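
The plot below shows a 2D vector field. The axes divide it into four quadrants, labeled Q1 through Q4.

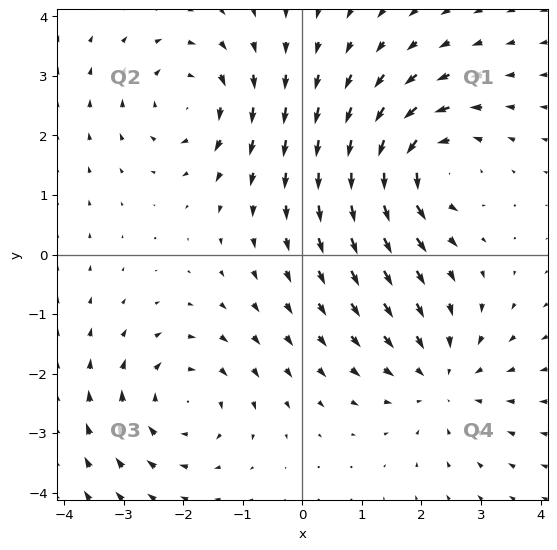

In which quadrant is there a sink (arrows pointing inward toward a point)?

Q4

The sink sits at approximately (2.3, -2.1), which lies in quadrant Q4. The divergence there is about -4, negative as expected for a sink.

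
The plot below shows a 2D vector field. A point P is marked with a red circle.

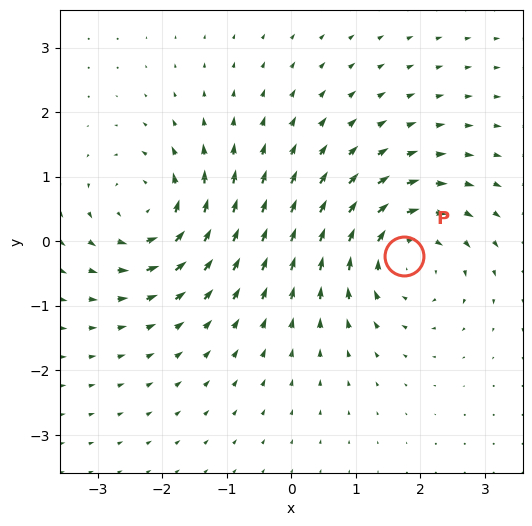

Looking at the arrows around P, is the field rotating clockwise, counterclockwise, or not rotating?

clockwise

Near P at (1.8, -0.2) the arrows circulate clockwise. The curl (z-component) there is about -5; negative curl means clockwise rotation.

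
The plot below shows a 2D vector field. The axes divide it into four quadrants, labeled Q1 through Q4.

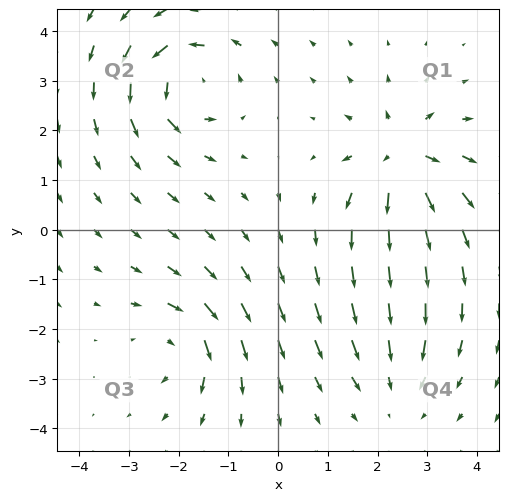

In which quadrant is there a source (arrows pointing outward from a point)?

The source sits at approximately (2.5, 1.4), which lies in quadrant Q1. The divergence there is about +6, positive as expected for a source.

Q1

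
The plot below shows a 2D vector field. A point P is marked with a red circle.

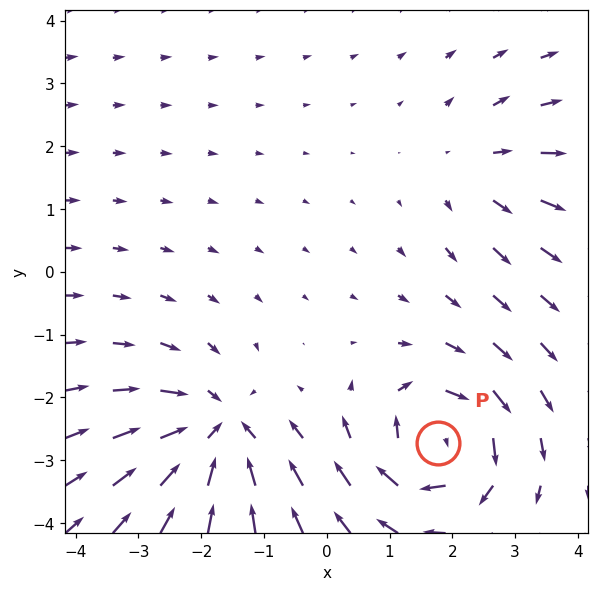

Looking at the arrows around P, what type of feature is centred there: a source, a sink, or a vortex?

vortex

At P (1.8, -2.7) the arrows circulate clockwise. Divergence ≈0, curl about -6 — near-zero divergence with nonzero curl is a vortex.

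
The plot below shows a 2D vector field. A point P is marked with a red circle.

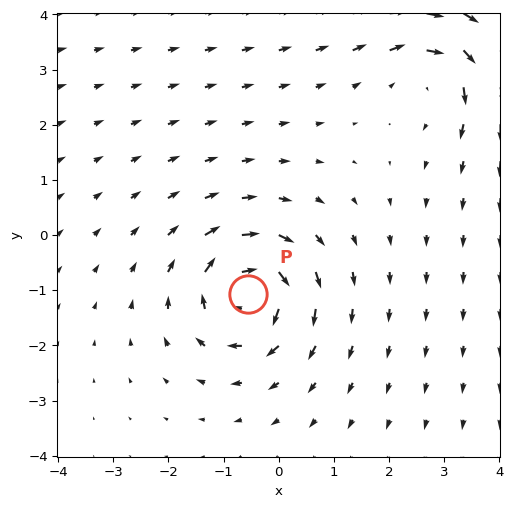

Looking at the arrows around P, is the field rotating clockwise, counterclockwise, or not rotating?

Near P at (-0.6, -1.1) the arrows circulate clockwise. The curl (z-component) there is about -5; negative curl means clockwise rotation.

clockwise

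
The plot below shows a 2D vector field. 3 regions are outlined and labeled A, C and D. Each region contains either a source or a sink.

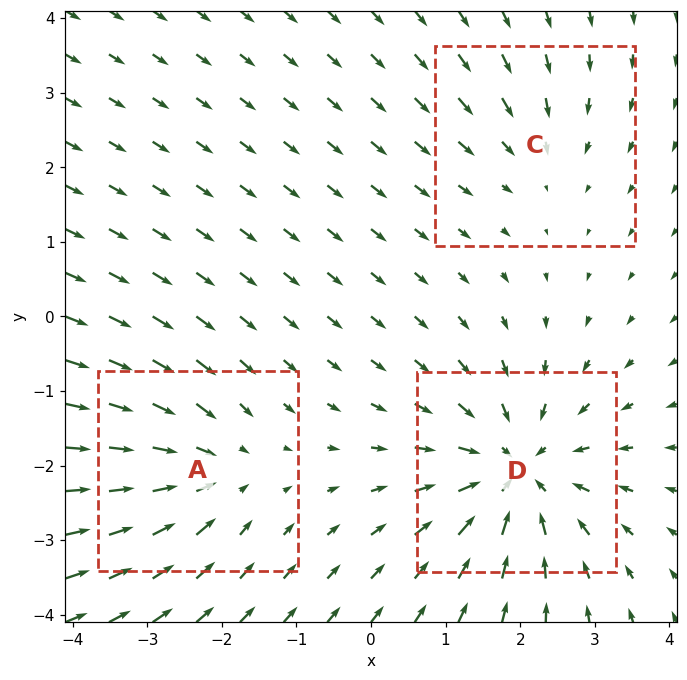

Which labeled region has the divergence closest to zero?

Divergence at each region's feature centre — A: about -3, C: about -2, D: about -5. Region C is closest to zero.

C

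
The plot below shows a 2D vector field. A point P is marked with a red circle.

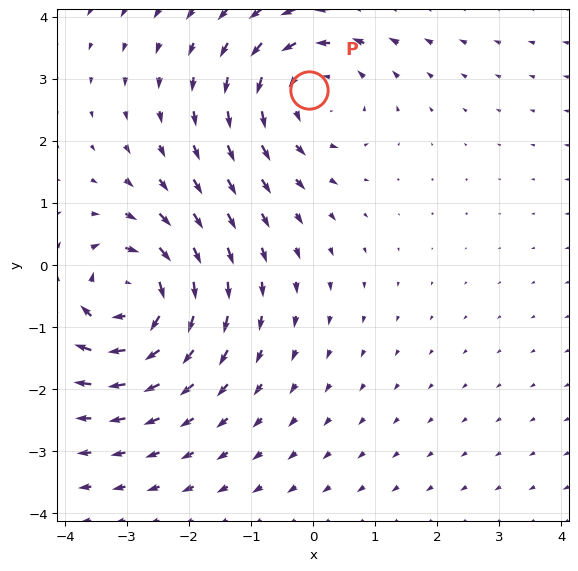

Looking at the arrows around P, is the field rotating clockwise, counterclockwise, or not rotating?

counterclockwise

Near P at (-0.1, 2.8) the arrows circulate counterclockwise. The curl (z-component) there is about +4; positive curl means counterclockwise rotation.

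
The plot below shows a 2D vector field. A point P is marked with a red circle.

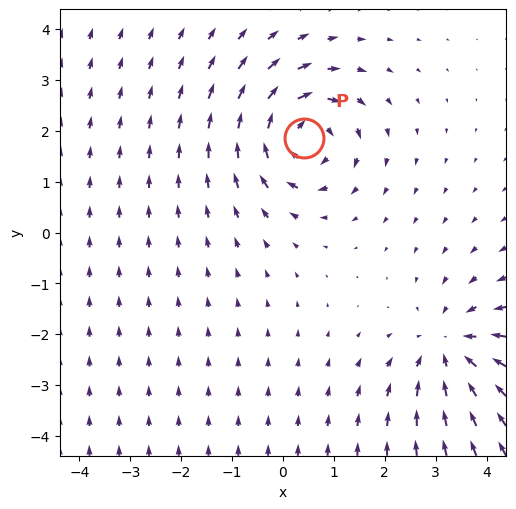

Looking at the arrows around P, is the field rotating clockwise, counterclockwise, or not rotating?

clockwise

Near P at (0.4, 1.9) the arrows circulate clockwise. The curl (z-component) there is about -5; negative curl means clockwise rotation.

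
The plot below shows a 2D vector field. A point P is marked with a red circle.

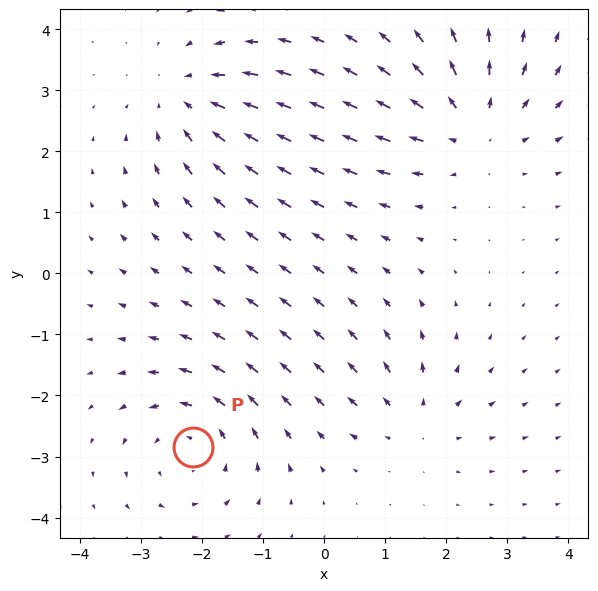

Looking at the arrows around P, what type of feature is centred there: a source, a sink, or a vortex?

At P (-2.1, -2.8) the arrows circulate counterclockwise. Divergence ≈0, curl about +4 — near-zero divergence with nonzero curl is a vortex.

vortex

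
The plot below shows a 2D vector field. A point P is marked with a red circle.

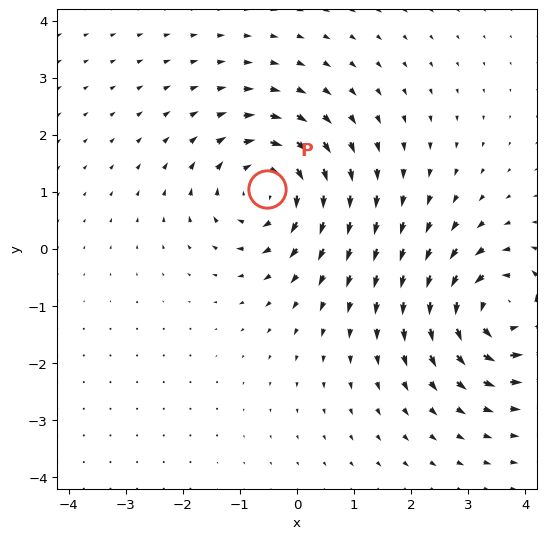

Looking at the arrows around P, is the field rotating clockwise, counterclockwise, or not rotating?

clockwise

Near P at (-0.5, 1.1) the arrows circulate clockwise. The curl (z-component) there is about -4; negative curl means clockwise rotation.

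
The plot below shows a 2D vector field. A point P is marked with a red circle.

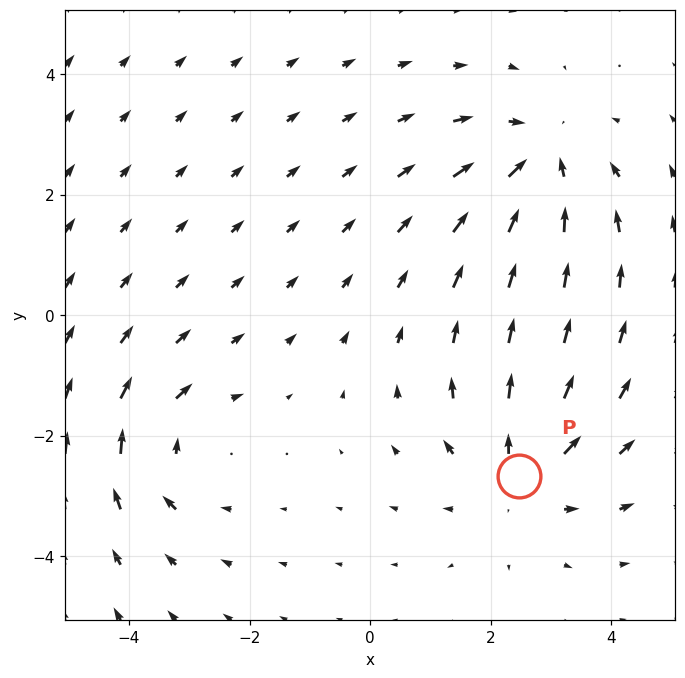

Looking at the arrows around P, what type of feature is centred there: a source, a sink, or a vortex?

source

At P (2.5, -2.7) the arrows spread outward. Divergence about +3, curl ≈0 — positive divergence with near-zero curl is a source.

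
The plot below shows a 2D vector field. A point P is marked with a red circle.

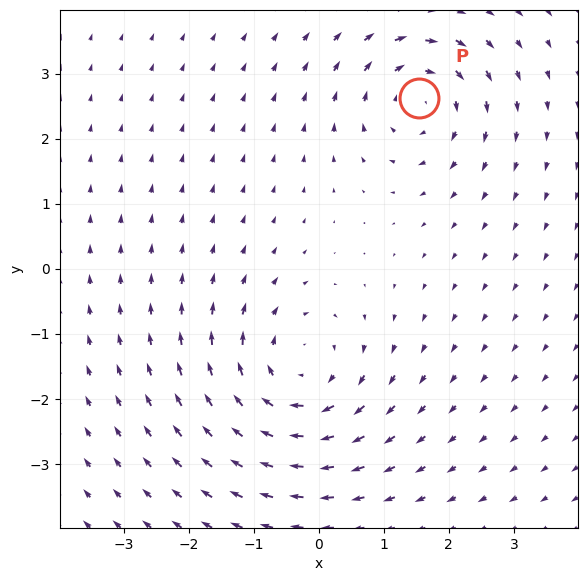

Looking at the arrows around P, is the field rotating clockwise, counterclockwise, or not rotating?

clockwise

Near P at (1.5, 2.6) the arrows circulate clockwise. The curl (z-component) there is about -4; negative curl means clockwise rotation.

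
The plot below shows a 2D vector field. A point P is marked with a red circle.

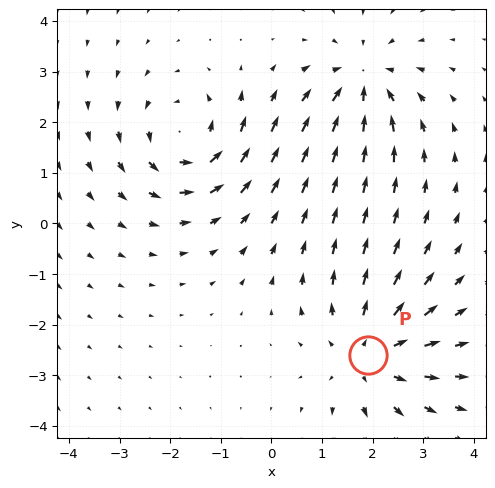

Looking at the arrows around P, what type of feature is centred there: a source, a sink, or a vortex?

At P (1.9, -2.6) the arrows spread outward. Divergence about +3, curl ≈0 — positive divergence with near-zero curl is a source.

source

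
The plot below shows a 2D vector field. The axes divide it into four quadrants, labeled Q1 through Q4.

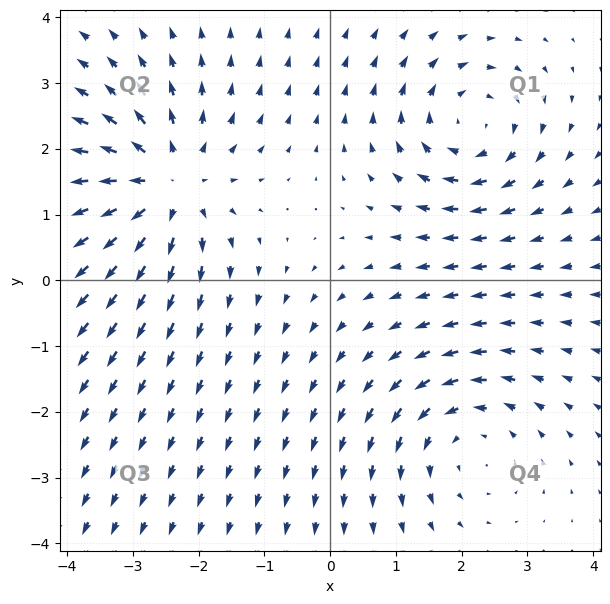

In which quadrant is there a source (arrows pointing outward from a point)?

The source sits at approximately (-2.5, 1.4), which lies in quadrant Q2. The divergence there is about +5, positive as expected for a source.

Q2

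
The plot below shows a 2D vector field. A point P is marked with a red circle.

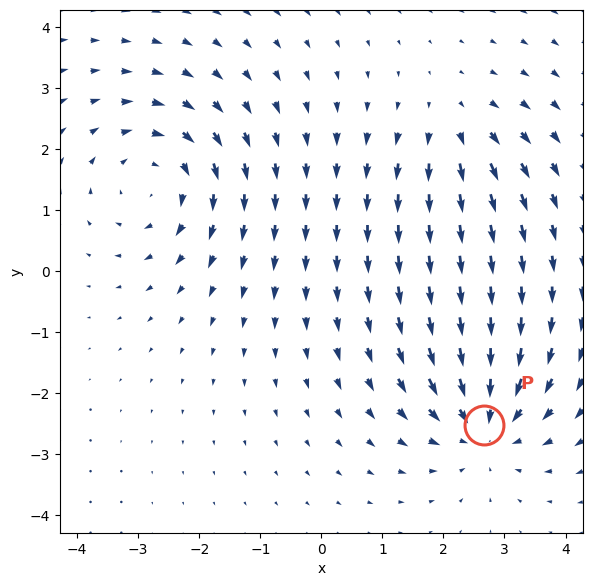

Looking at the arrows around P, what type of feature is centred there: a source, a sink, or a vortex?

At P (2.7, -2.5) the arrows converge inward. Divergence about -5, curl ≈0 — negative divergence with near-zero curl is a sink.

sink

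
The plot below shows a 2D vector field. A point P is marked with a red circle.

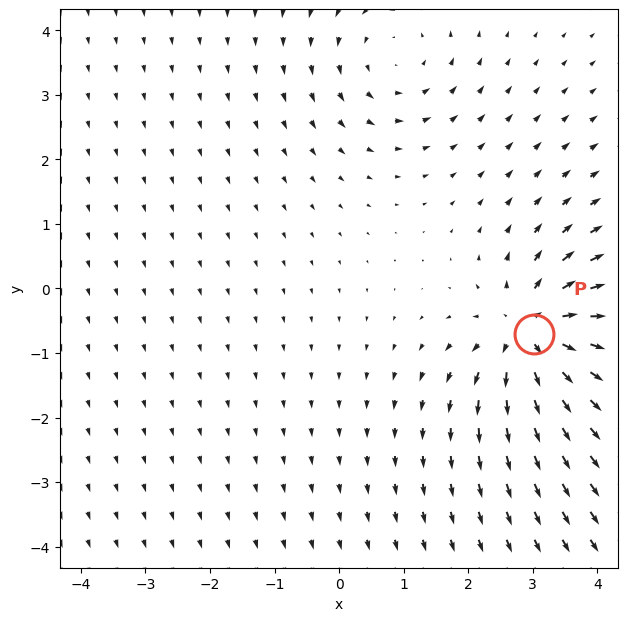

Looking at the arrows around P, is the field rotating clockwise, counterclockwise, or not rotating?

Near P at (3.0, -0.7) the arrows show no circulation. The curl there is ≈0.

not rotating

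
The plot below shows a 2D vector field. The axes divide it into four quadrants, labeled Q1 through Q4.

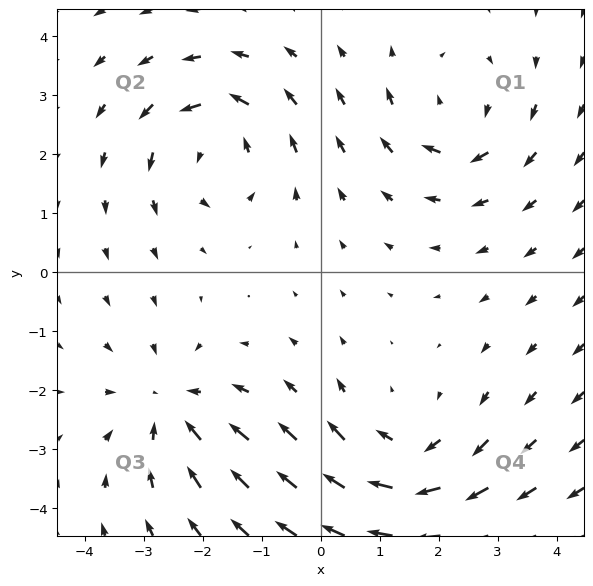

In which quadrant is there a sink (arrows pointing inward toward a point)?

Q3

The sink sits at approximately (-2.5, -2.3), which lies in quadrant Q3. The divergence there is about -3, negative as expected for a sink.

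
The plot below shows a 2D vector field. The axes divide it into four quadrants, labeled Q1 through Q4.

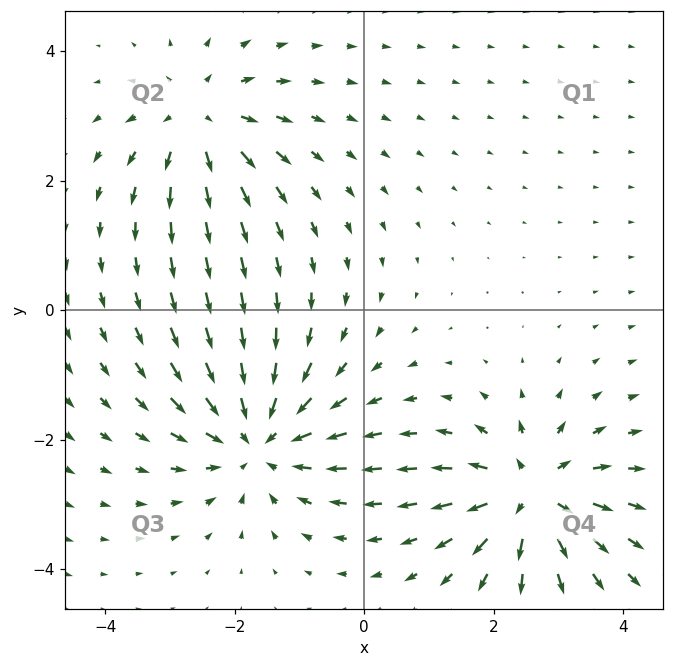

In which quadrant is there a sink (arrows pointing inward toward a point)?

Q3

The sink sits at approximately (-1.6, -2.0), which lies in quadrant Q3. The divergence there is about -4, negative as expected for a sink.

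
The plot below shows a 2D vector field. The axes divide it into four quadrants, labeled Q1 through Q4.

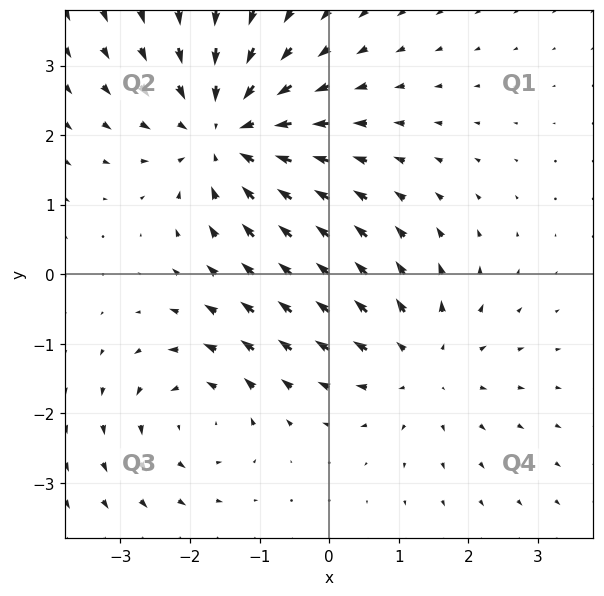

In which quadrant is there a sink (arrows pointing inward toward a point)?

Q2

The sink sits at approximately (-1.5, 2.0), which lies in quadrant Q2. The divergence there is about -4, negative as expected for a sink.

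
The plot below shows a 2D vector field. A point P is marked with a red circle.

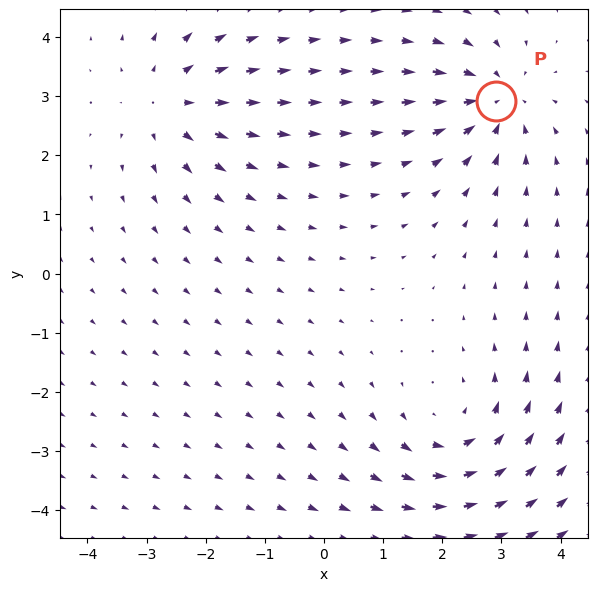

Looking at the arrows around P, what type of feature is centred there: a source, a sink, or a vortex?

At P (2.9, 2.9) the arrows converge inward. Divergence about -4, curl ≈0 — negative divergence with near-zero curl is a sink.

sink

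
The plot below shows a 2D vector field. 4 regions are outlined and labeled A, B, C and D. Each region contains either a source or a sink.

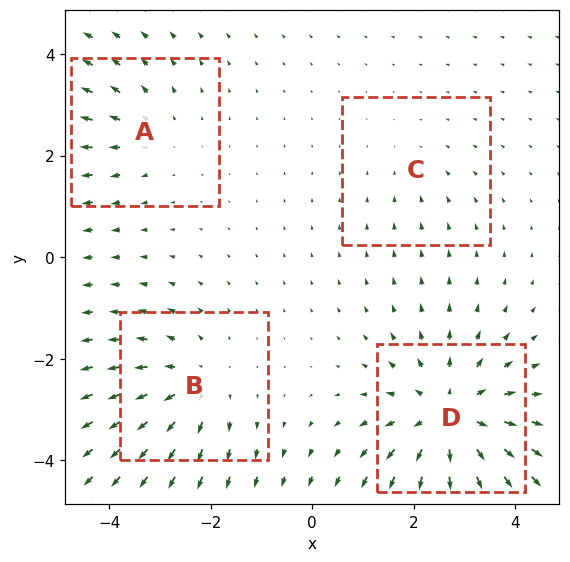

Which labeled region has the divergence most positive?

Divergence at each region's feature centre — A: about +3, B: about +4, C: about -2, D: about +6. Region D is most positive.

D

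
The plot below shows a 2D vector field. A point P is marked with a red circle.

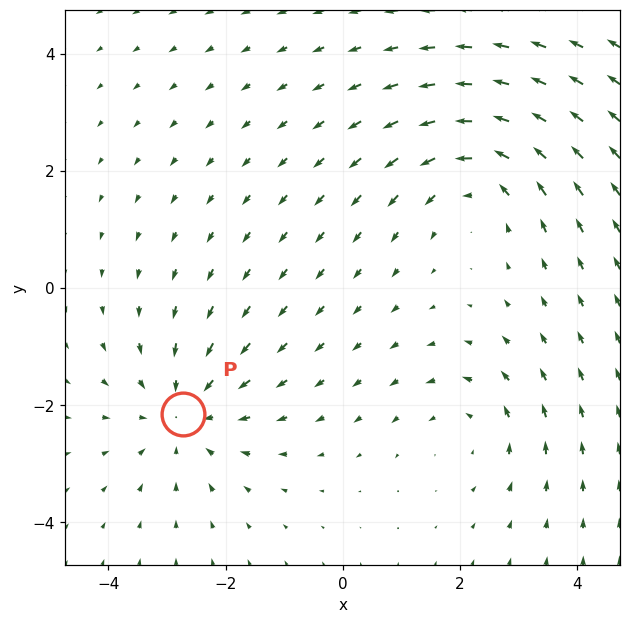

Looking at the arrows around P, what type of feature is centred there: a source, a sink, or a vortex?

At P (-2.7, -2.2) the arrows converge inward. Divergence about -3, curl ≈0 — negative divergence with near-zero curl is a sink.

sink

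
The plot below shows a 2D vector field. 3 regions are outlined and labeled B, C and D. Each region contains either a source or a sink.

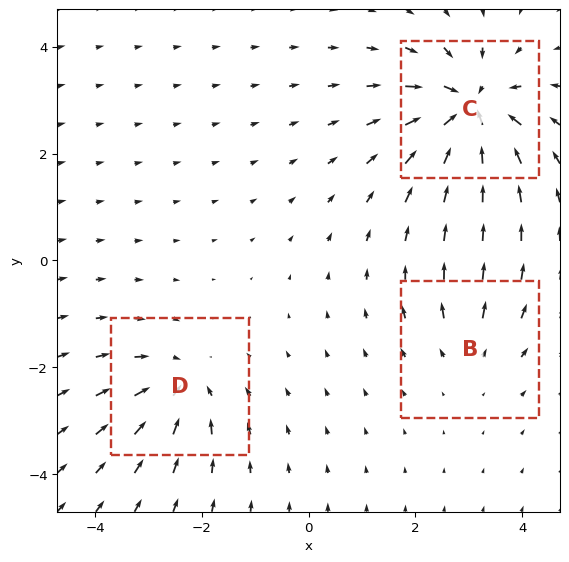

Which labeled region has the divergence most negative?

C

Divergence at each region's feature centre — B: about +2, C: about -6, D: about -4. Region C is most negative.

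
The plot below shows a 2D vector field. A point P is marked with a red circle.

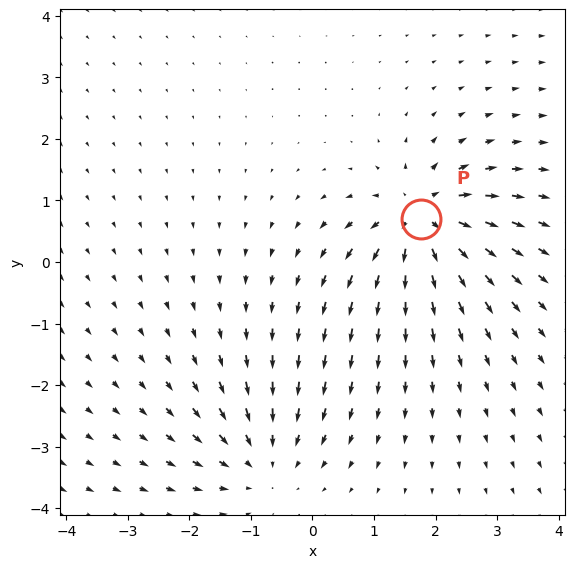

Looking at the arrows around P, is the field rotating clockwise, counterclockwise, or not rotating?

Near P at (1.8, 0.7) the arrows show no circulation. The curl there is ≈0.

not rotating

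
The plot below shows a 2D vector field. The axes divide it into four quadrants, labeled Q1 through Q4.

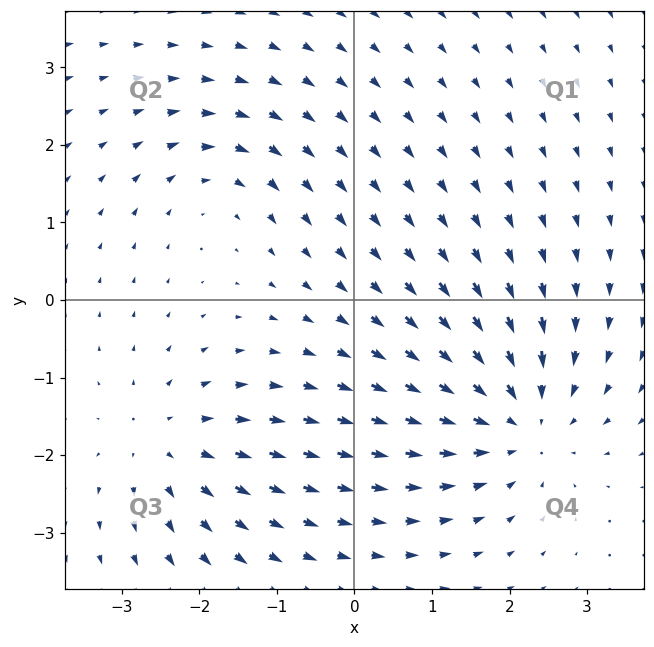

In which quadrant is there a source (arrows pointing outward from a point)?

Q3

The source sits at approximately (-2.4, -1.8), which lies in quadrant Q3. The divergence there is about +3, positive as expected for a source.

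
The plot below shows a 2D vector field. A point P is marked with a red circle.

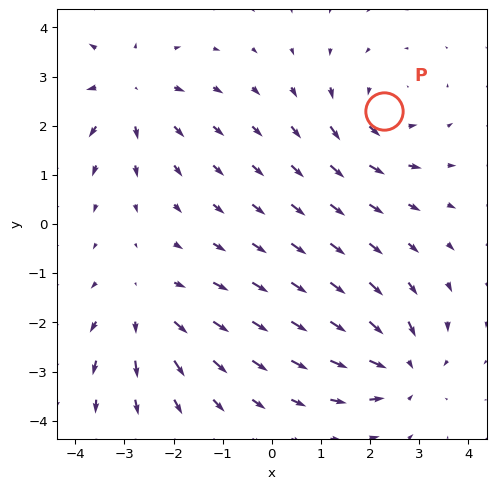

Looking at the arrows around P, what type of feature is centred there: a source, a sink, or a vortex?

At P (2.3, 2.3) the arrows circulate counterclockwise. Divergence ≈0, curl about +4 — near-zero divergence with nonzero curl is a vortex.

vortex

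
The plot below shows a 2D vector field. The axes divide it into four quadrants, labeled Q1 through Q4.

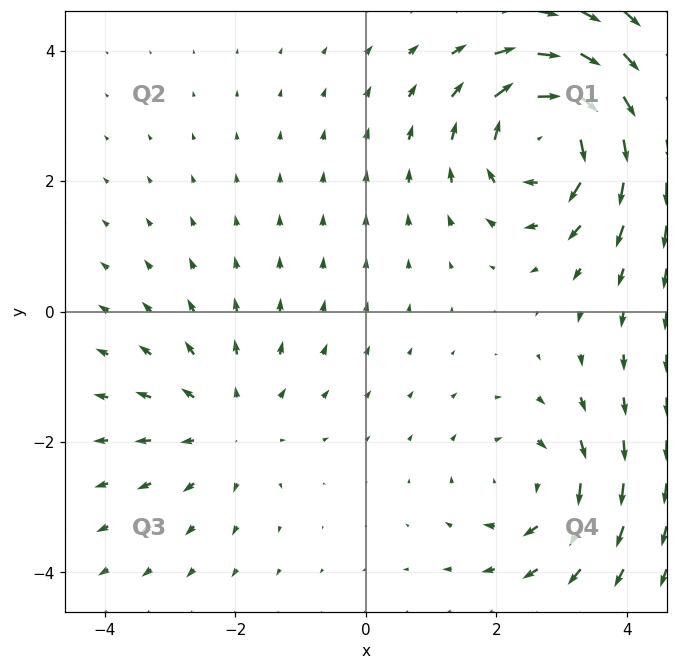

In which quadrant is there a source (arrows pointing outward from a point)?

Q3

The source sits at approximately (-2.1, -1.7), which lies in quadrant Q3. The divergence there is about +2, positive as expected for a source.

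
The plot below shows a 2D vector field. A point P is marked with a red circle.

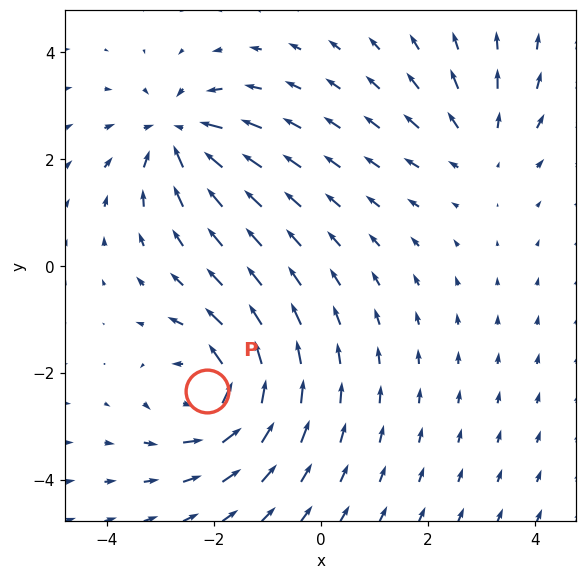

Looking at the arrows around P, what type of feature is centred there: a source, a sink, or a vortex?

vortex

At P (-2.1, -2.3) the arrows circulate counterclockwise. Divergence ≈0, curl about +6 — near-zero divergence with nonzero curl is a vortex.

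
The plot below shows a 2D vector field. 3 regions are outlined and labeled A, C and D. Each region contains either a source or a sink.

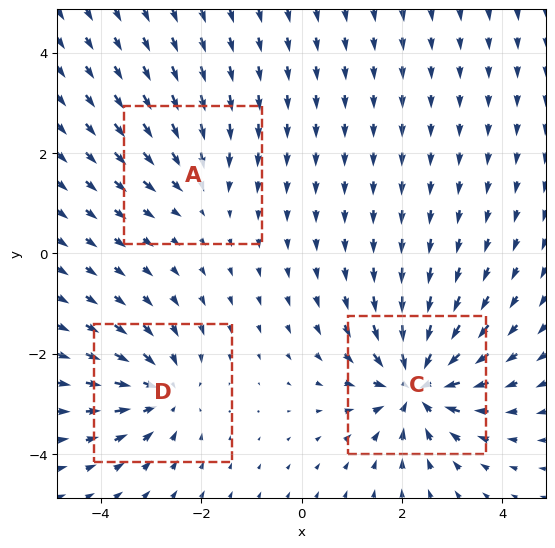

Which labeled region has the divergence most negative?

C

Divergence at each region's feature centre — A: about -2, C: about -6, D: about -4. Region C is most negative.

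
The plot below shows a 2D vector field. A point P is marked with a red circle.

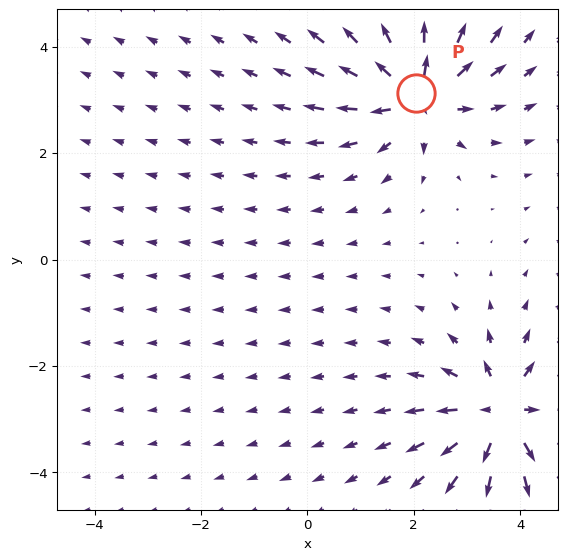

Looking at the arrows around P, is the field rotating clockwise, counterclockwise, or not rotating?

not rotating

Near P at (2.0, 3.1) the arrows show no circulation. The curl there is ≈0.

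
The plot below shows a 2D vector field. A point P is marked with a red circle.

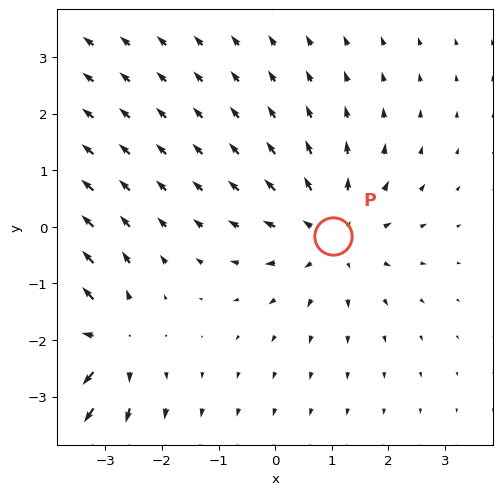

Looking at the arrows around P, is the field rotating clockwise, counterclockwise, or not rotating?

Near P at (1.0, -0.2) the arrows show no circulation. The curl there is ≈0.

not rotating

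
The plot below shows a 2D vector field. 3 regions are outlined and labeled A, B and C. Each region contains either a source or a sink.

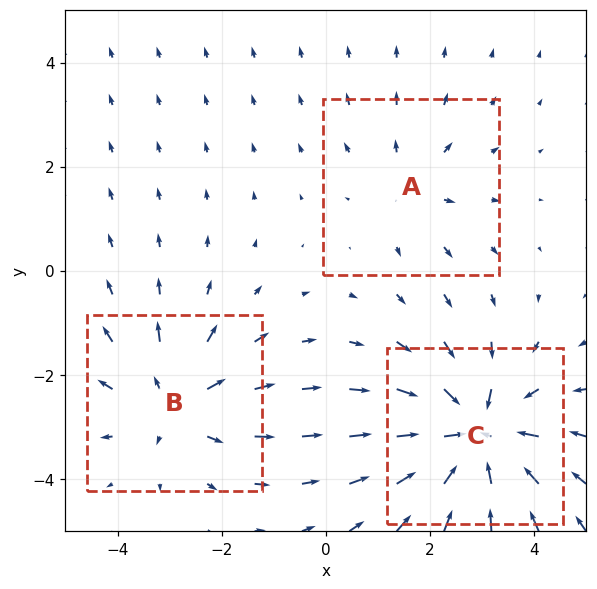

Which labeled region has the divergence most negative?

Divergence at each region's feature centre — A: about +2, B: about +3, C: about -5. Region C is most negative.

C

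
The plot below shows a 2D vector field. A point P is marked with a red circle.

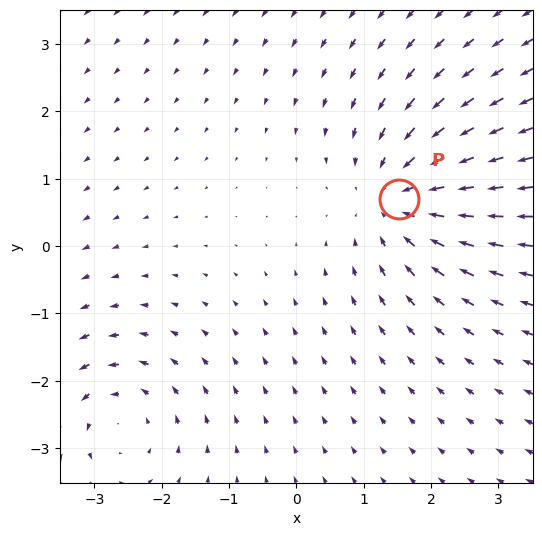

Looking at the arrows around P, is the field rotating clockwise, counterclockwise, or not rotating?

Near P at (1.5, 0.7) the arrows show no circulation. The curl there is ≈0.

not rotating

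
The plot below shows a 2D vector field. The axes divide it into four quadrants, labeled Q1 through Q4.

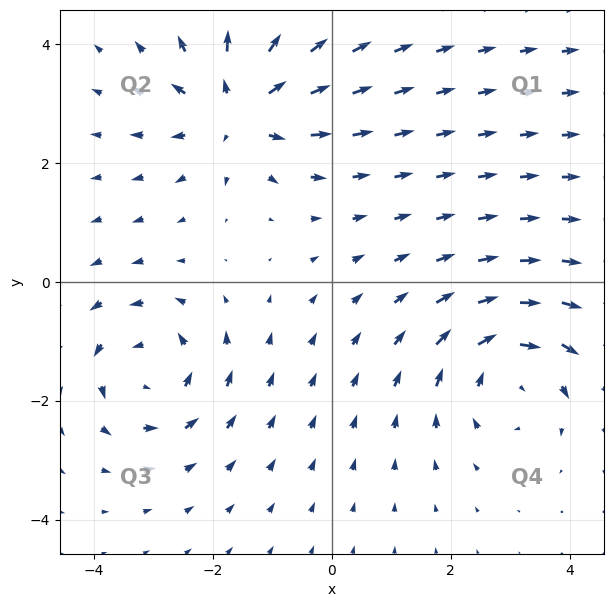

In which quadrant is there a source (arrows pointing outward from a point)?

Q2

The source sits at approximately (-1.5, 2.9), which lies in quadrant Q2. The divergence there is about +5, positive as expected for a source.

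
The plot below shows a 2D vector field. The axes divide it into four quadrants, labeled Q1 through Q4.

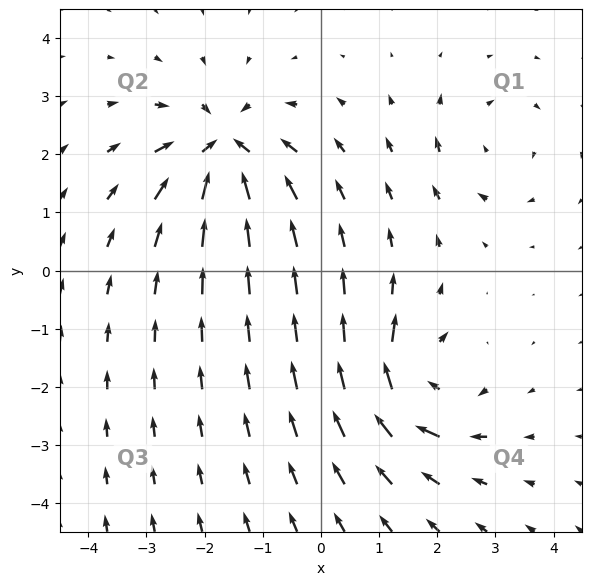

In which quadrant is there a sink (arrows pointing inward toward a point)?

The sink sits at approximately (-1.7, 2.1), which lies in quadrant Q2. The divergence there is about -6, negative as expected for a sink.

Q2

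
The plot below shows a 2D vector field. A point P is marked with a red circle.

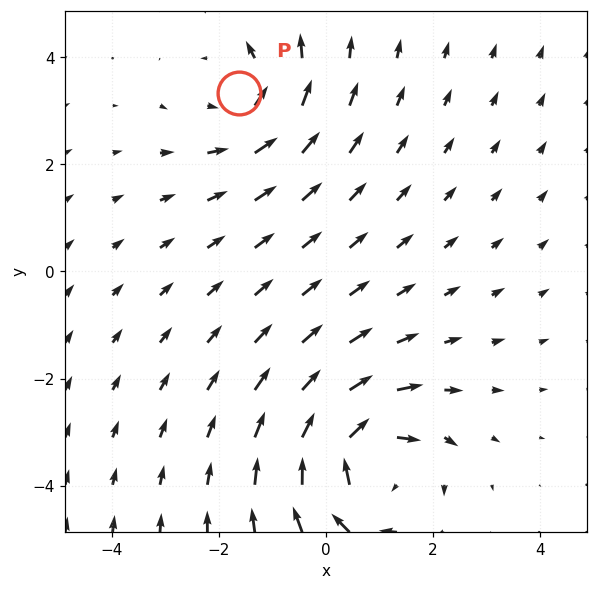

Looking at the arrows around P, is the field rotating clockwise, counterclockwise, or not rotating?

counterclockwise

Near P at (-1.6, 3.3) the arrows circulate counterclockwise. The curl (z-component) there is about +3; positive curl means counterclockwise rotation.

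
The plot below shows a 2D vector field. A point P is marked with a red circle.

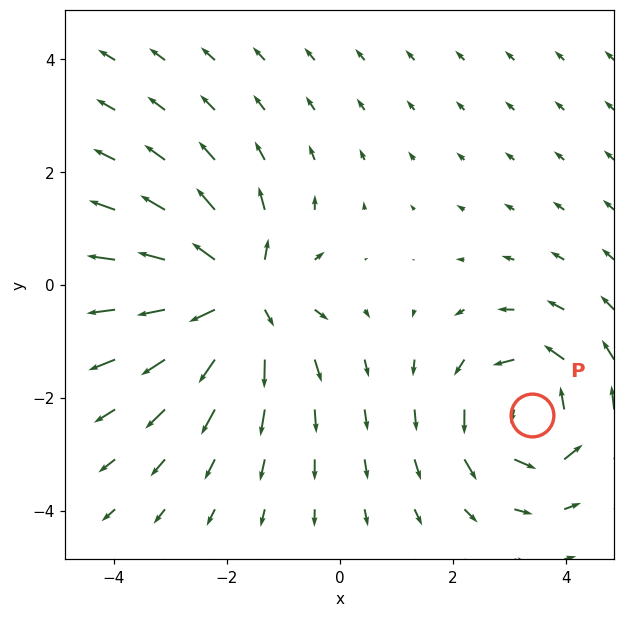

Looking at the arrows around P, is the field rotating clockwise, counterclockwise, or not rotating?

counterclockwise

Near P at (3.4, -2.3) the arrows circulate counterclockwise. The curl (z-component) there is about +4; positive curl means counterclockwise rotation.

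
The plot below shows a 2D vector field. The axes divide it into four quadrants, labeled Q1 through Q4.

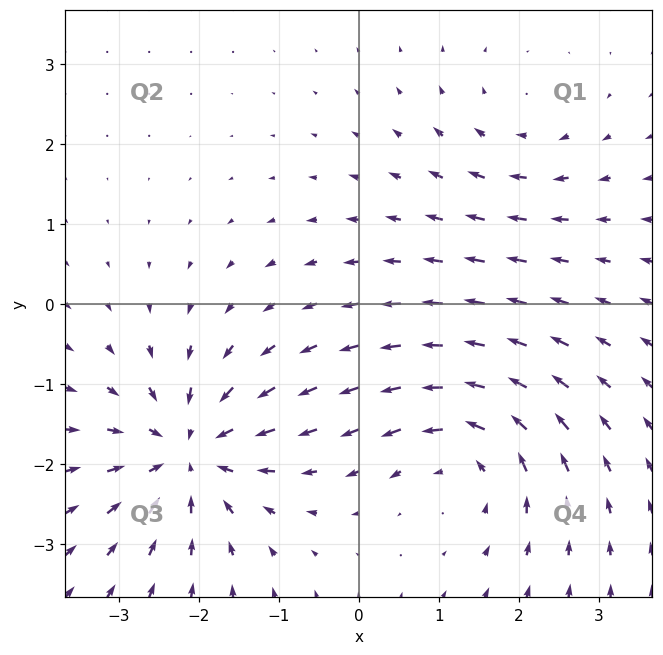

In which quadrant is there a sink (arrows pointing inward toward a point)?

The sink sits at approximately (-2.1, -1.9), which lies in quadrant Q3. The divergence there is about -6, negative as expected for a sink.

Q3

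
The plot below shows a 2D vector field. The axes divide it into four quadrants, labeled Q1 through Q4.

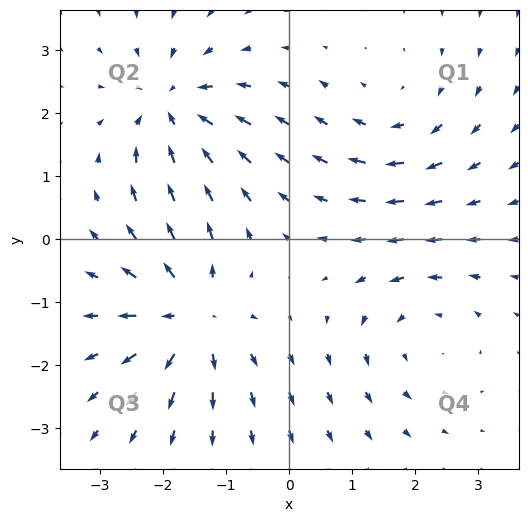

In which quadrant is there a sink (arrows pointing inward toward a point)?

The sink sits at approximately (-1.9, 2.1), which lies in quadrant Q2. The divergence there is about -5, negative as expected for a sink.

Q2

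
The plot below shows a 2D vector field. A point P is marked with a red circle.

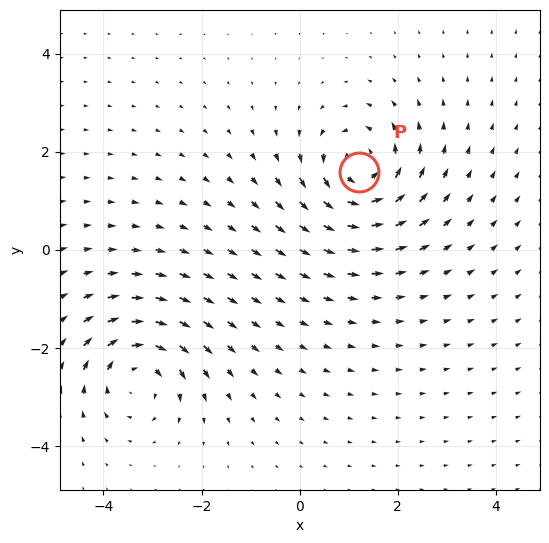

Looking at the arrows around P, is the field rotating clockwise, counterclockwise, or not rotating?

Near P at (1.2, 1.6) the arrows circulate counterclockwise. The curl (z-component) there is about +5; positive curl means counterclockwise rotation.

counterclockwise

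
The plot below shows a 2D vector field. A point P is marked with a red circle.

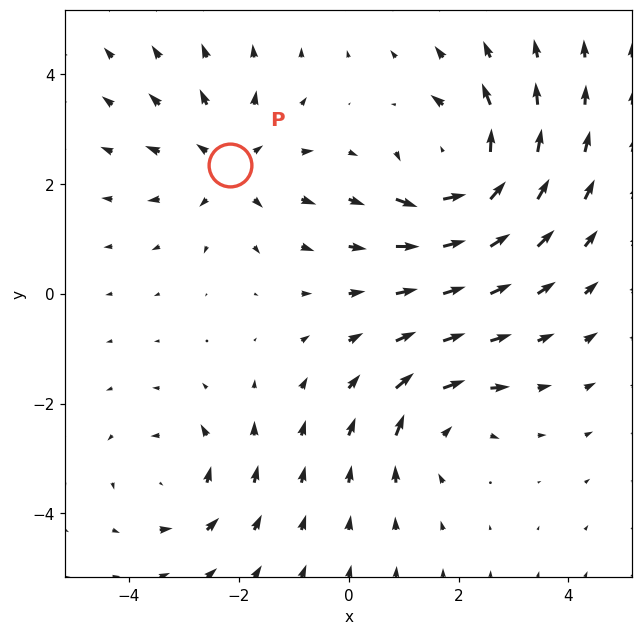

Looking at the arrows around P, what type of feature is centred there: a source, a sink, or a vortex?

At P (-2.2, 2.4) the arrows spread outward. Divergence about +4, curl ≈0 — positive divergence with near-zero curl is a source.

source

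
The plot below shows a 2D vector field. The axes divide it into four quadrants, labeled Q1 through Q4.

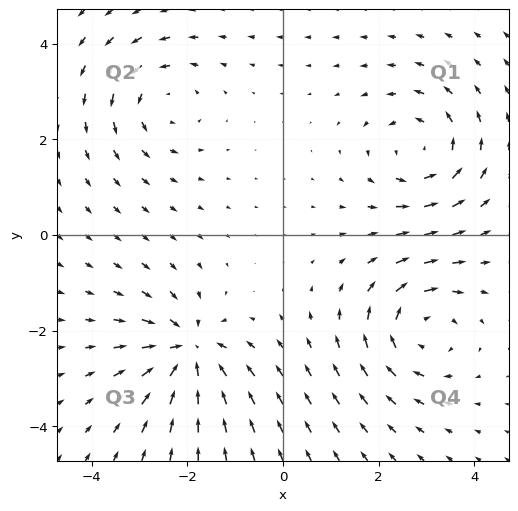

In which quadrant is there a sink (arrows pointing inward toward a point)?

The sink sits at approximately (-2.0, -2.4), which lies in quadrant Q3. The divergence there is about -6, negative as expected for a sink.

Q3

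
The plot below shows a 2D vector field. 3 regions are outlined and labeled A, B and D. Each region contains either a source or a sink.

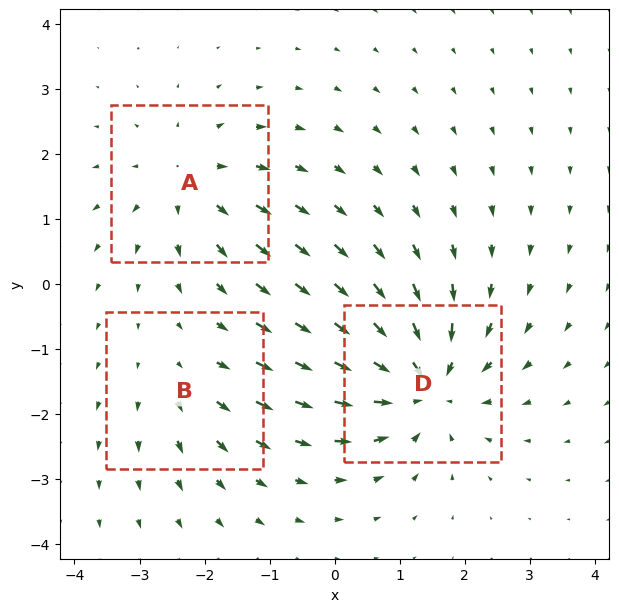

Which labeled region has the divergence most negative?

Divergence at each region's feature centre — A: about +3, B: about +2, D: about -5. Region D is most negative.

D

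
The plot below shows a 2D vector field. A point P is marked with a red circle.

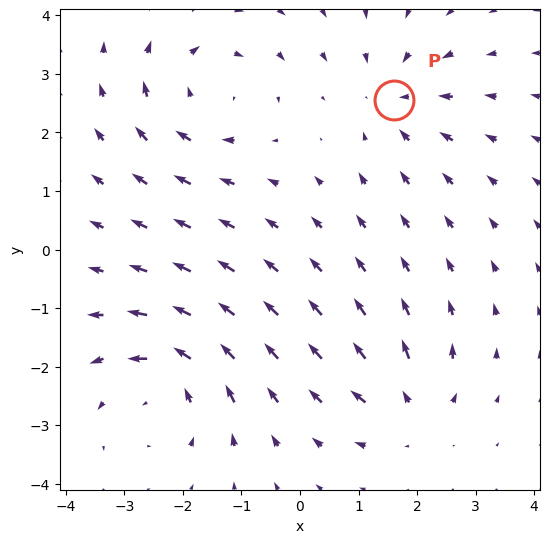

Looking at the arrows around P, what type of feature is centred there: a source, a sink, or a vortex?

sink

At P (1.6, 2.6) the arrows converge inward. Divergence about -4, curl ≈0 — negative divergence with near-zero curl is a sink.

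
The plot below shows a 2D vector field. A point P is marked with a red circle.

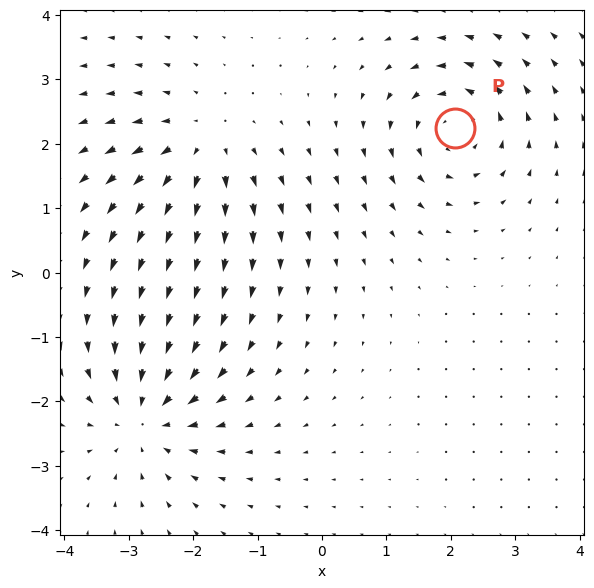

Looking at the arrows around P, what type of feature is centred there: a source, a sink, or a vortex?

vortex

At P (2.1, 2.2) the arrows circulate counterclockwise. Divergence ≈0, curl about +5 — near-zero divergence with nonzero curl is a vortex.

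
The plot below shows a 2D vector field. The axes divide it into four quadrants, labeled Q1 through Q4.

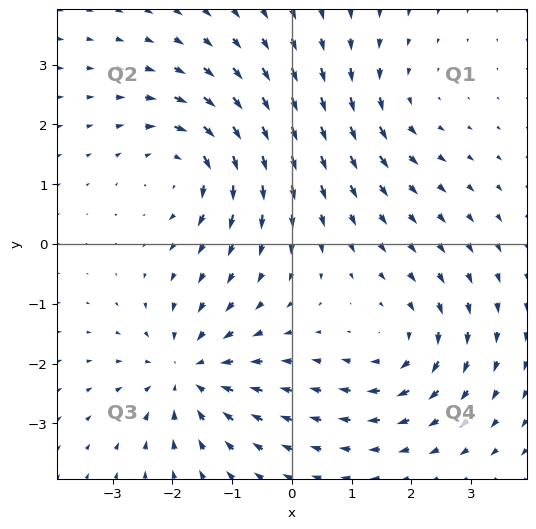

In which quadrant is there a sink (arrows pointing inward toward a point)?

The sink sits at approximately (-1.7, -2.2), which lies in quadrant Q3. The divergence there is about -5, negative as expected for a sink.

Q3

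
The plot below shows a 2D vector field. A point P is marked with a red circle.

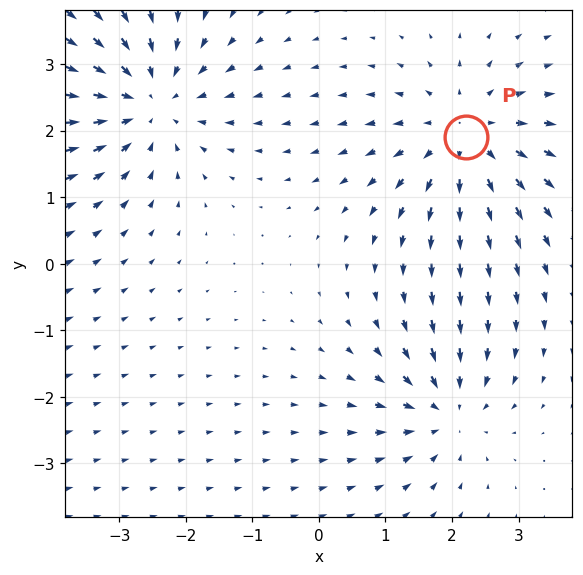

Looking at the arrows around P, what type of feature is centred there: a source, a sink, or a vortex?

source

At P (2.2, 1.9) the arrows spread outward. Divergence about +4, curl ≈0 — positive divergence with near-zero curl is a source.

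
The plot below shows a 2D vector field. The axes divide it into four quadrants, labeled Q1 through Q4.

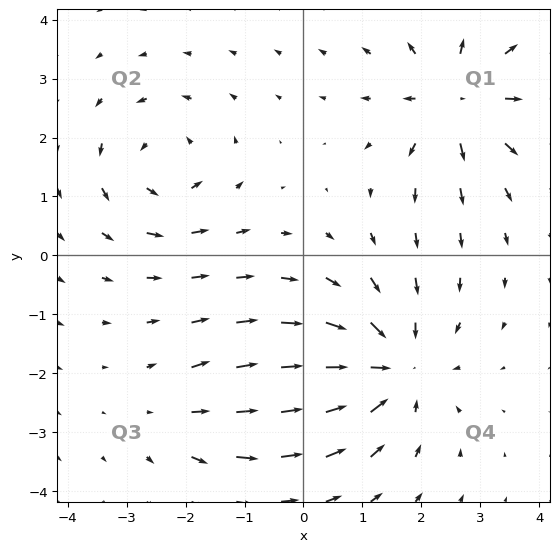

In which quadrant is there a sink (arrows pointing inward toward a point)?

The sink sits at approximately (1.5, -1.9), which lies in quadrant Q4. The divergence there is about -4, negative as expected for a sink.

Q4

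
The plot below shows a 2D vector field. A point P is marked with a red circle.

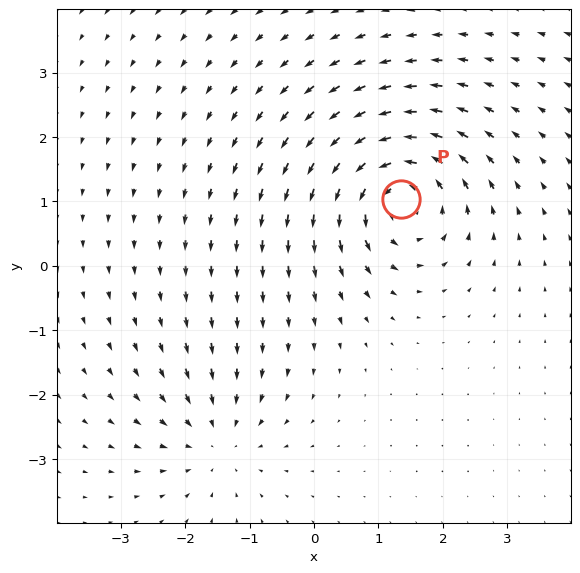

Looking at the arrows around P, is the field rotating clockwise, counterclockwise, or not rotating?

counterclockwise

Near P at (1.3, 1.0) the arrows circulate counterclockwise. The curl (z-component) there is about +6; positive curl means counterclockwise rotation.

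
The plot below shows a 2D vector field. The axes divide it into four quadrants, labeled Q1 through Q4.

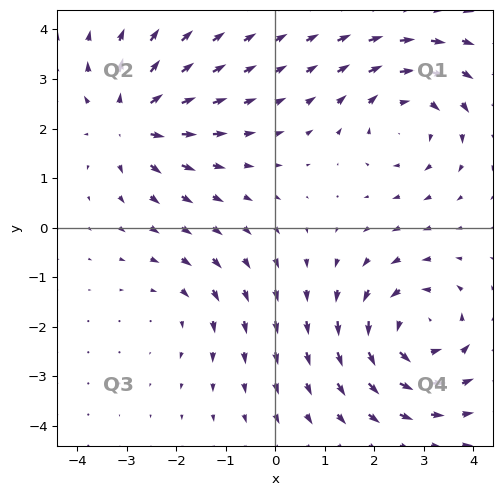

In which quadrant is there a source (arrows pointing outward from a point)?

The source sits at approximately (-2.9, 2.1), which lies in quadrant Q2. The divergence there is about +5, positive as expected for a source.

Q2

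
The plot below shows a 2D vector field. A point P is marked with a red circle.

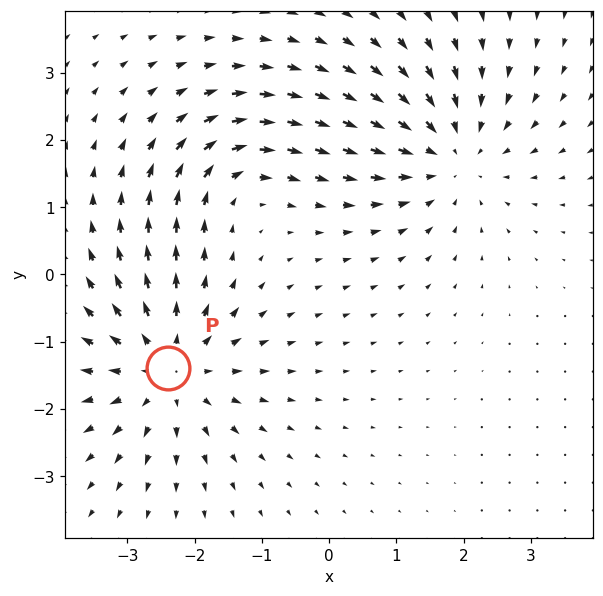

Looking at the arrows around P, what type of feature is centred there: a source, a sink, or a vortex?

source

At P (-2.4, -1.4) the arrows spread outward. Divergence about +4, curl ≈0 — positive divergence with near-zero curl is a source.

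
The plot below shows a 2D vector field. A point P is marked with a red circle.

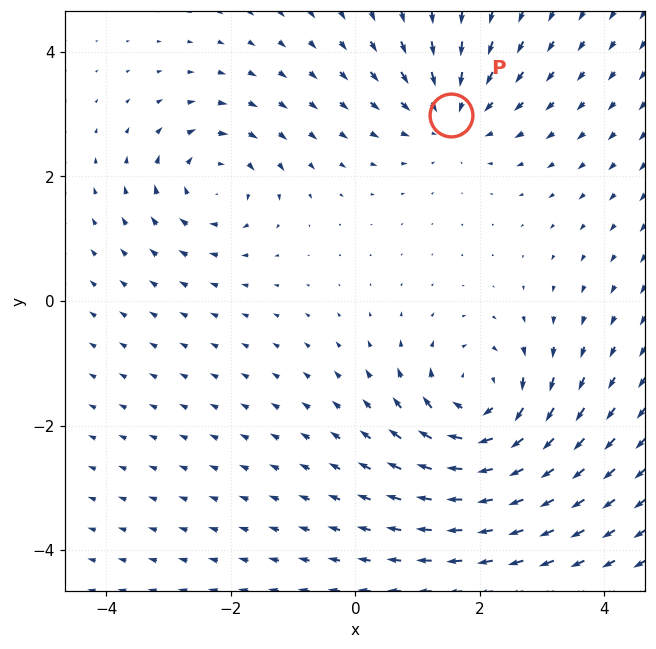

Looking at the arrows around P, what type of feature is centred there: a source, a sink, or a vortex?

At P (1.5, 3.0) the arrows converge inward. Divergence about -4, curl ≈0 — negative divergence with near-zero curl is a sink.

sink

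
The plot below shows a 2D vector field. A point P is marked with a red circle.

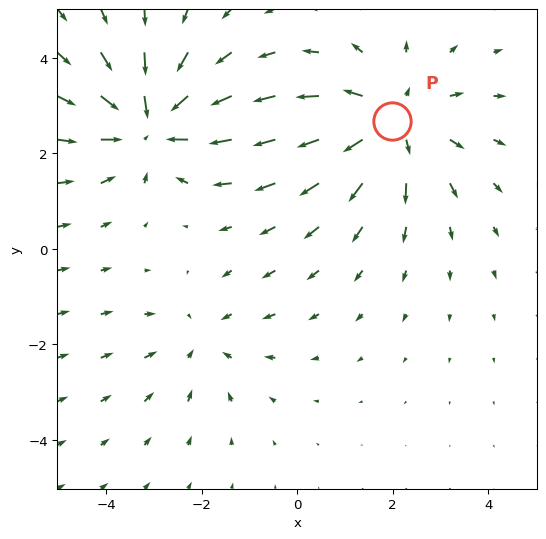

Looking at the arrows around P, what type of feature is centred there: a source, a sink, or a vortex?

At P (2.0, 2.7) the arrows spread outward. Divergence about +4, curl ≈0 — positive divergence with near-zero curl is a source.

source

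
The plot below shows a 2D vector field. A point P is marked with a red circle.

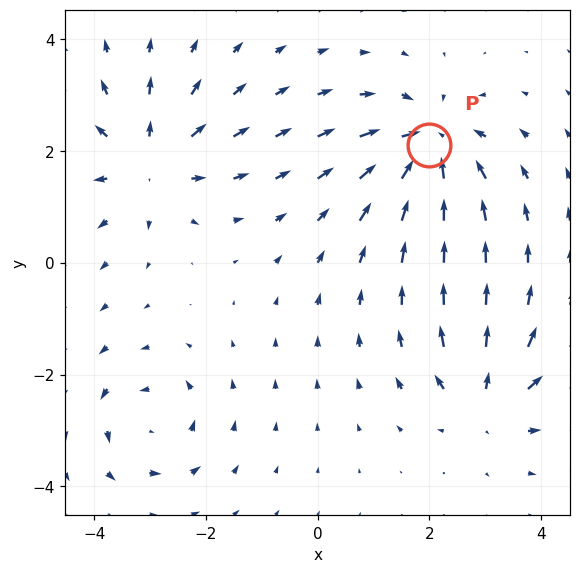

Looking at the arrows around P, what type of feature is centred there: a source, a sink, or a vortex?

sink

At P (2.0, 2.1) the arrows converge inward. Divergence about -6, curl ≈0 — negative divergence with near-zero curl is a sink.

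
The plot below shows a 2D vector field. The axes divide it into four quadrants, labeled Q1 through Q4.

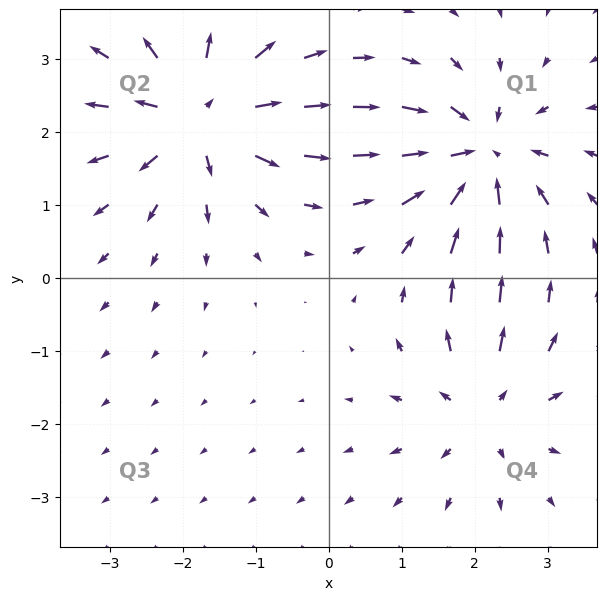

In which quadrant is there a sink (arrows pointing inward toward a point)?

Q1

The sink sits at approximately (2.1, 1.7), which lies in quadrant Q1. The divergence there is about -6, negative as expected for a sink.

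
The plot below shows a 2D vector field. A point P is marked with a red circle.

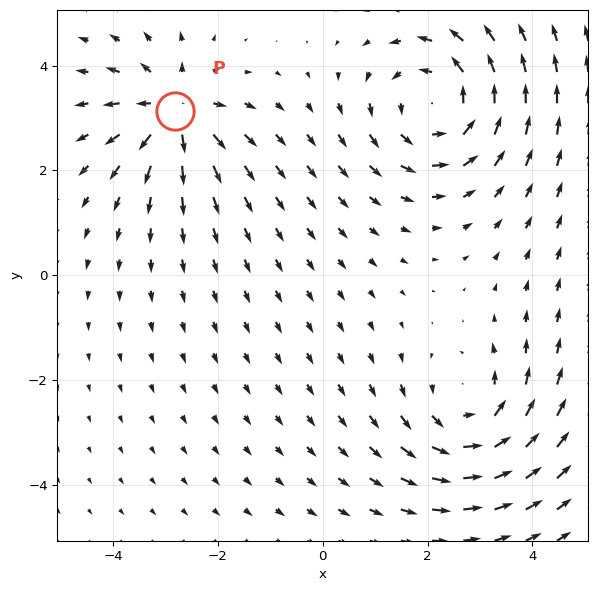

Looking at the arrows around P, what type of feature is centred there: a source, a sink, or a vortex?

At P (-2.8, 3.1) the arrows spread outward. Divergence about +5, curl ≈0 — positive divergence with near-zero curl is a source.

source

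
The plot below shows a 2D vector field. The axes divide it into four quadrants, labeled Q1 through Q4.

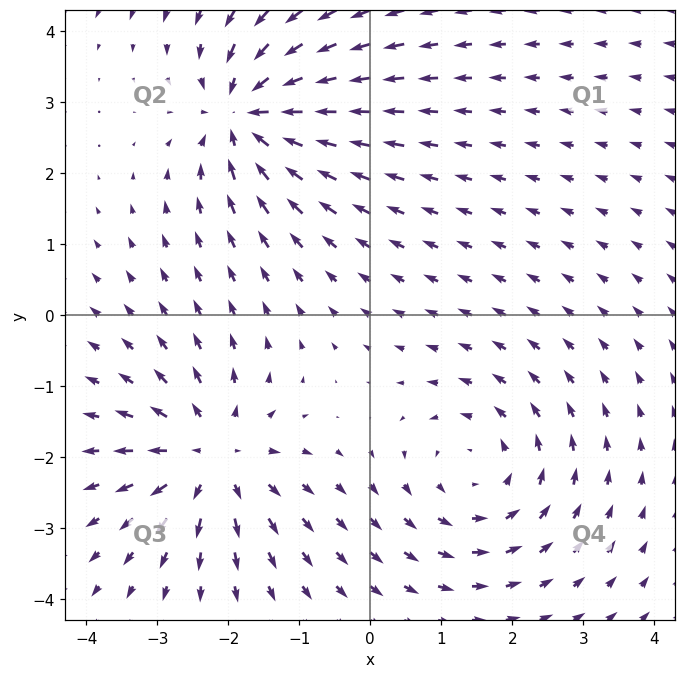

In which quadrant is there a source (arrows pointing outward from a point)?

Q3

The source sits at approximately (-2.2, -2.0), which lies in quadrant Q3. The divergence there is about +4, positive as expected for a source.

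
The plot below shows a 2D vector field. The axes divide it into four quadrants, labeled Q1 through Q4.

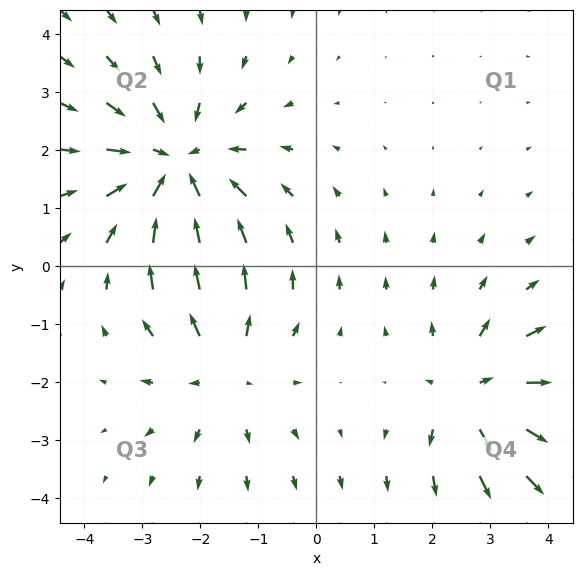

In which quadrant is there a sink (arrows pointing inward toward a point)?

The sink sits at approximately (-2.4, 1.7), which lies in quadrant Q2. The divergence there is about -4, negative as expected for a sink.

Q2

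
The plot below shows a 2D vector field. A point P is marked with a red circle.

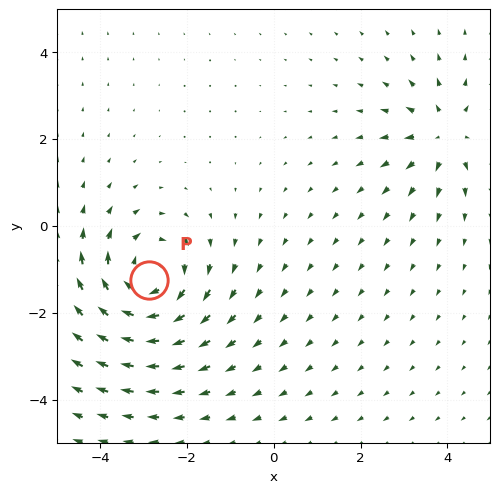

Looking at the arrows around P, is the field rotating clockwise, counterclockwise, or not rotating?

clockwise

Near P at (-2.9, -1.2) the arrows circulate clockwise. The curl (z-component) there is about -5; negative curl means clockwise rotation.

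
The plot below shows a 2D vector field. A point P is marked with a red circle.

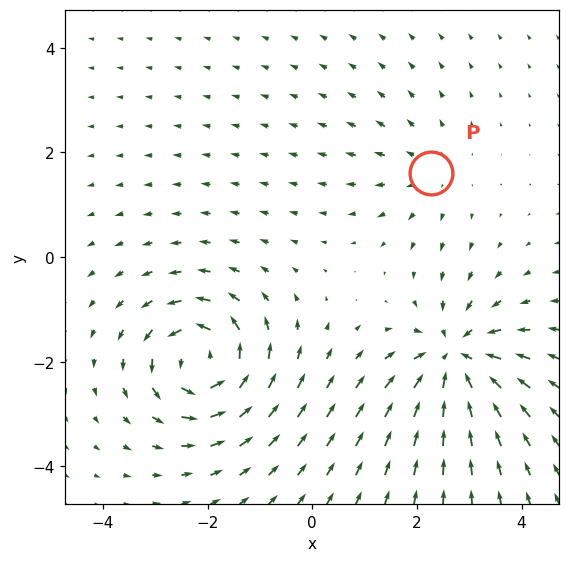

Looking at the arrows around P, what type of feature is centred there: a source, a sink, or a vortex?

At P (2.3, 1.6) the arrows spread outward. Divergence about +2, curl ≈0 — positive divergence with near-zero curl is a source.

source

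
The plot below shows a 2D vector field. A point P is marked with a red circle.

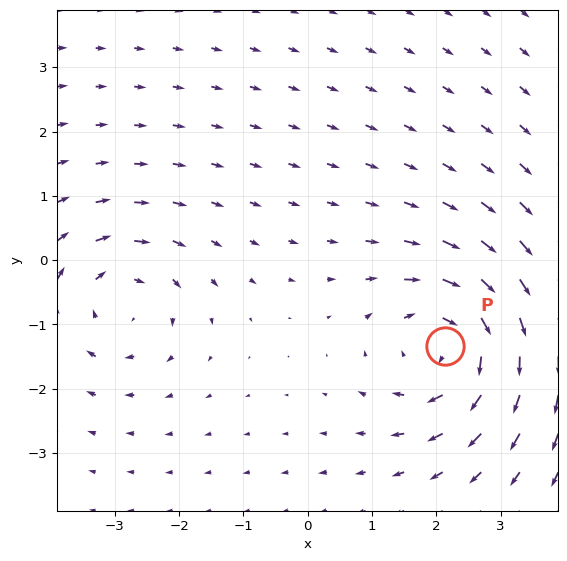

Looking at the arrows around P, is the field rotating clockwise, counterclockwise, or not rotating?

Near P at (2.1, -1.3) the arrows circulate clockwise. The curl (z-component) there is about -5; negative curl means clockwise rotation.

clockwise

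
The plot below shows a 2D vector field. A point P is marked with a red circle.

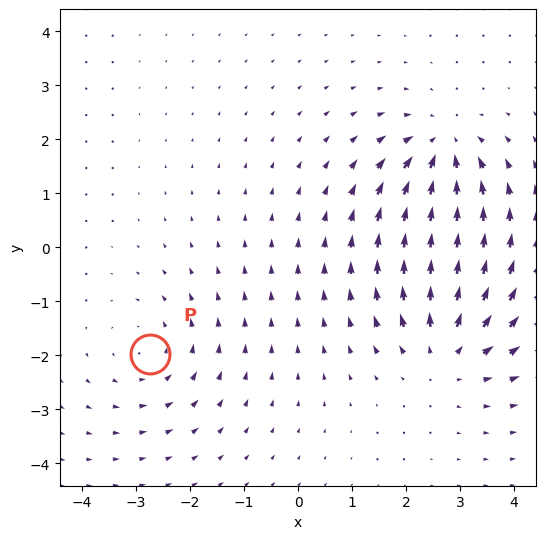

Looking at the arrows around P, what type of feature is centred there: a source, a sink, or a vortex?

At P (-2.7, -2.0) the arrows circulate counterclockwise. Divergence ≈0, curl about +3 — near-zero divergence with nonzero curl is a vortex.

vortex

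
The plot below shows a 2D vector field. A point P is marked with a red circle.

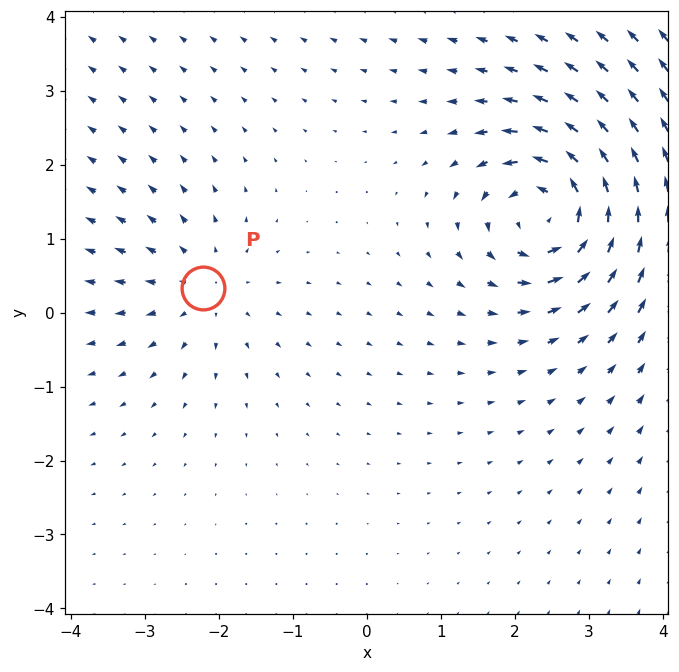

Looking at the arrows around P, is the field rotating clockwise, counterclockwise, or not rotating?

Near P at (-2.2, 0.3) the arrows show no circulation. The curl there is ≈0.

not rotating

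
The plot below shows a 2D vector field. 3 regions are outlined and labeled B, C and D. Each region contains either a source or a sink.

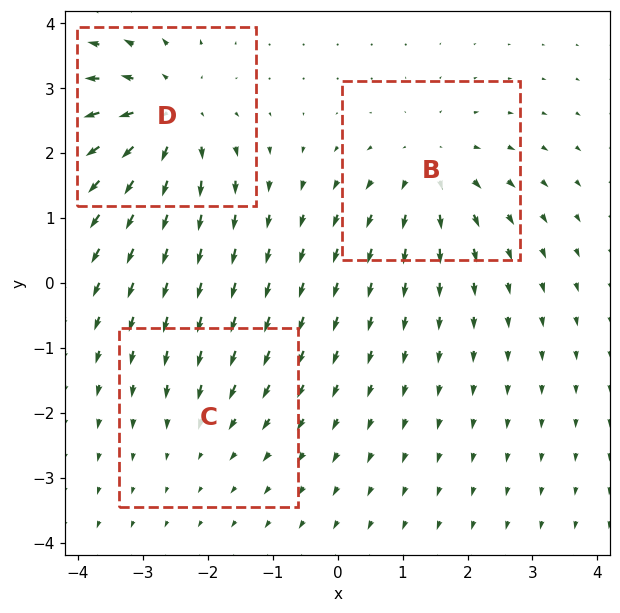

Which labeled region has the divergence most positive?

D

Divergence at each region's feature centre — B: about +3, C: about -2, D: about +5. Region D is most positive.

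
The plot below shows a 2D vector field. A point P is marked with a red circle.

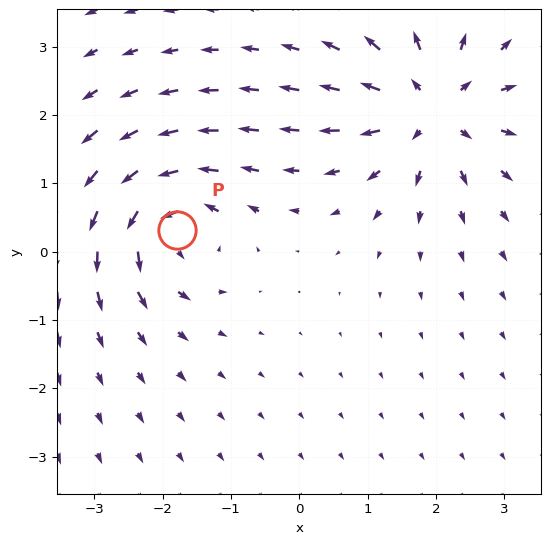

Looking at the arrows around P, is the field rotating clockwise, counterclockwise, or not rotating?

Near P at (-1.8, 0.3) the arrows circulate counterclockwise. The curl (z-component) there is about +5; positive curl means counterclockwise rotation.

counterclockwise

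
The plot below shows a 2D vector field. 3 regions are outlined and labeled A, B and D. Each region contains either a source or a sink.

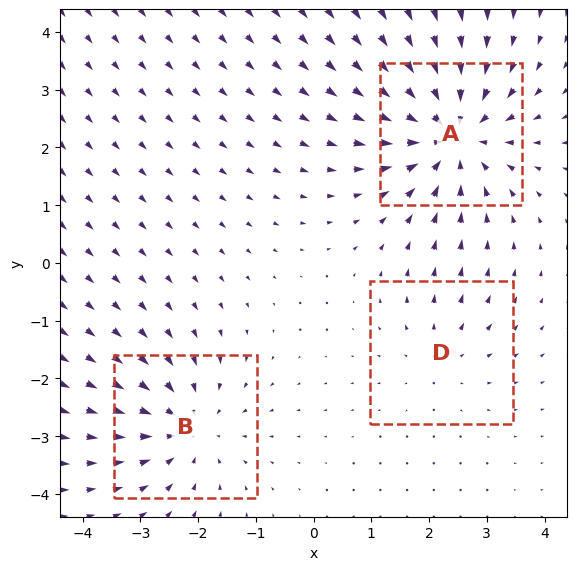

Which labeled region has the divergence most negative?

Divergence at each region's feature centre — A: about -5, B: about -3, D: about +2. Region A is most negative.

A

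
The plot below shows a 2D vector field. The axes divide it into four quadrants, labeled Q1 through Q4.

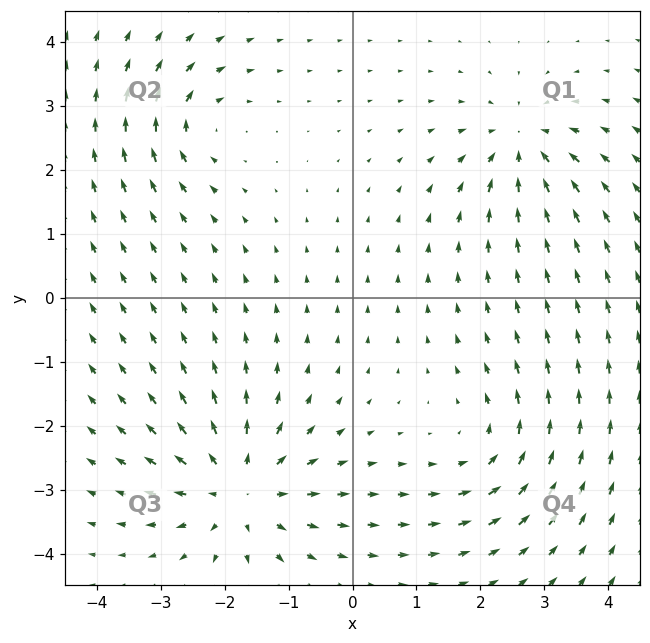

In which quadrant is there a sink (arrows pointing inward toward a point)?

Q1

The sink sits at approximately (2.7, 2.4), which lies in quadrant Q1. The divergence there is about -4, negative as expected for a sink.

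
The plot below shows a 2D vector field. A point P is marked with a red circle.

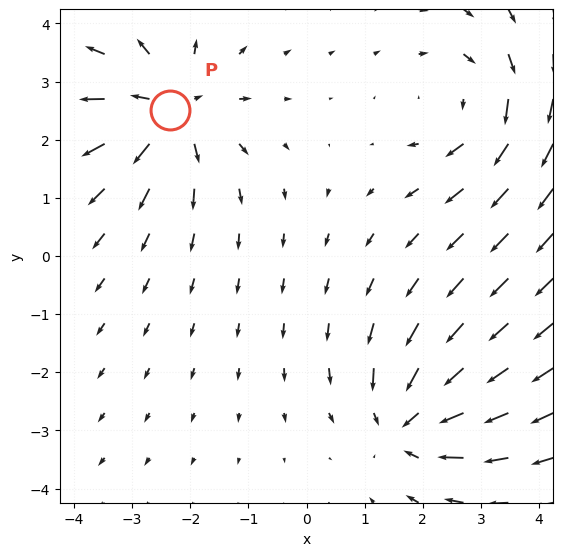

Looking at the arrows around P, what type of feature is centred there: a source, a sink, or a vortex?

At P (-2.3, 2.5) the arrows spread outward. Divergence about +5, curl ≈0 — positive divergence with near-zero curl is a source.

source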